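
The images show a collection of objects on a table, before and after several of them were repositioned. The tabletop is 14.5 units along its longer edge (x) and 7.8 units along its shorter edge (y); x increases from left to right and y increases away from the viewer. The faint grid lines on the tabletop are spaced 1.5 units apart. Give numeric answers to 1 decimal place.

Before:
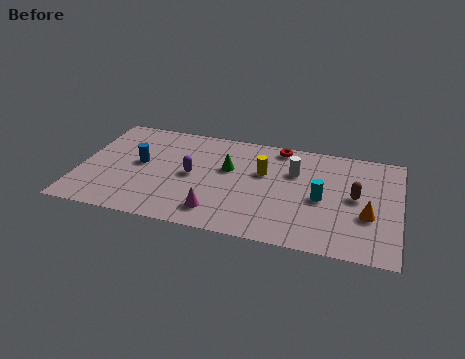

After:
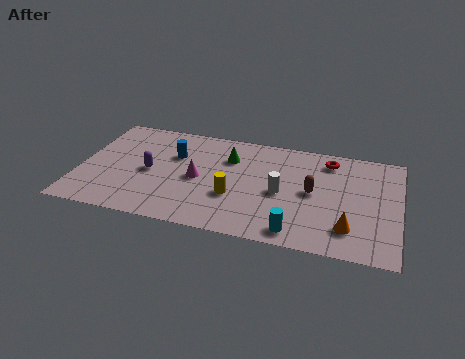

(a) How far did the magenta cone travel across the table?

2.4

The magenta cone moved from about (6.4, 1.5) to (5.4, 3.7), a distance of √(1.0² + 2.2²) ≈ 2.4.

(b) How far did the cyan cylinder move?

2.8

The cyan cylinder was near (11.0, 3.6) before and (10.0, 1.0) after, so it travelled √(1.0² + 2.6²) ≈ 2.8 units.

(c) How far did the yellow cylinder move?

2.4

The yellow cylinder moved from about (8.3, 4.9) to (7.1, 2.8), a distance of √(1.2² + 2.1²) ≈ 2.4.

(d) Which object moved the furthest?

the cyan cylinder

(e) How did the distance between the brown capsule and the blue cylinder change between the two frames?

-3.3

Before: roughly 9.8 units apart; after: 6.5. That's 3.3 units closer together.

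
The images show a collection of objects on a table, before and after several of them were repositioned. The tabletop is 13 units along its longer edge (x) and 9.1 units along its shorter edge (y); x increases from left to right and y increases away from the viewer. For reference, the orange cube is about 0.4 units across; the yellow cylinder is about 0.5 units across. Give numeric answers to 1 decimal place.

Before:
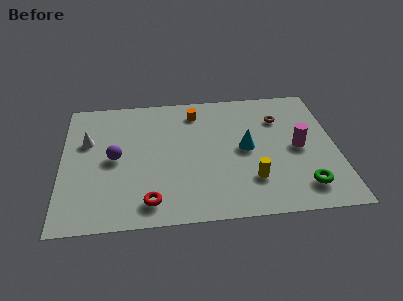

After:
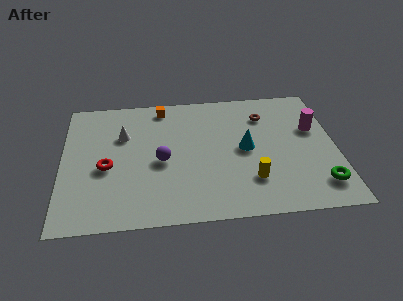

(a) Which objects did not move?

the yellow cylinder and the cyan cone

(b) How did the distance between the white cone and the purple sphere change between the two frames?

+0.9

The distance was about 1.8 in the first image and 2.7 in the second, so they moved 0.9 units further apart.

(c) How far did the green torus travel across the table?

0.8

The green torus moved from about (11.3, 1.7) to (12.1, 1.8), a distance of √(0.8² + 0.1²) ≈ 0.8.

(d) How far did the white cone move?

1.7

The white cone was near (1.2, 5.8) before and (2.9, 6.1) after, so it travelled √(1.7² + 0.3²) ≈ 1.7 units.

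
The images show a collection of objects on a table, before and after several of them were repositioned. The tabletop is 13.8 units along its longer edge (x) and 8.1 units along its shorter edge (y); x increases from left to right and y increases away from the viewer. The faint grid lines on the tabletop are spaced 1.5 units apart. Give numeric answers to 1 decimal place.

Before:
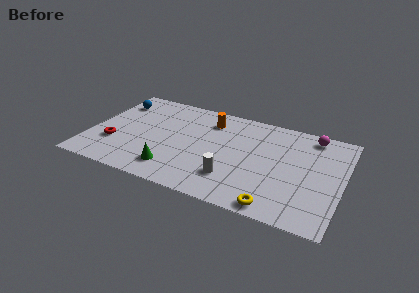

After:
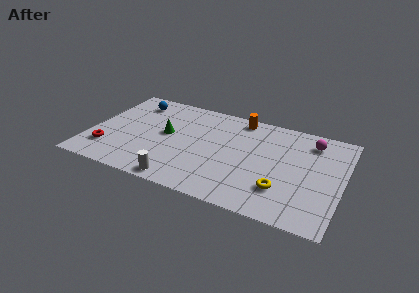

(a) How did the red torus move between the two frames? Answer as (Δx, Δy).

(-0.3, -0.6)

The red torus was at about (1.4, 2.6) and moved to about (1.1, 2.0).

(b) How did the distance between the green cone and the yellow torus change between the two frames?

+1.2

The distance was about 5.8 in the first image and 7.0 in the second, so they moved 1.2 units further apart.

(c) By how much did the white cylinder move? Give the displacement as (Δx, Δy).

(-2.7, -1.3)

The white cylinder was at about (8.0, 2.1) and moved to about (5.3, 0.8).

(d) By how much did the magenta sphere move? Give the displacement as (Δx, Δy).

(0.0, -0.5)

The magenta sphere was at about (11.9, 7.1) and moved to about (11.9, 6.6).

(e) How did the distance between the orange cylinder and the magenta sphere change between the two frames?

-1.6

Before: roughly 5.6 units apart; after: 4.0. That's 1.6 units closer together.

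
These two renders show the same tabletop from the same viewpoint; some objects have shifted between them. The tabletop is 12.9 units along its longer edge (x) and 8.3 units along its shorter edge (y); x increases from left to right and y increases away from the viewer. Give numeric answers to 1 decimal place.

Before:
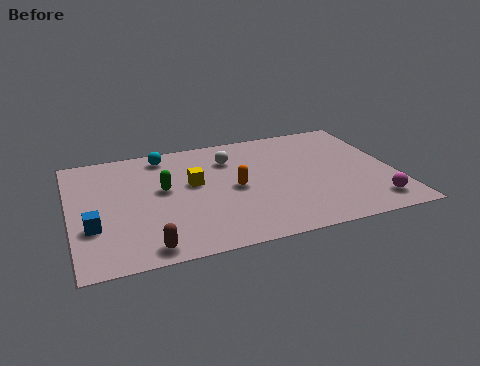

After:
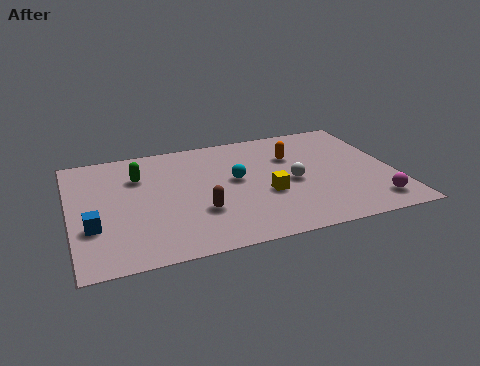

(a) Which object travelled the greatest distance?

the cyan sphere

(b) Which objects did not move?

the blue cube and the magenta sphere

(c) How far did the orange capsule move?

3.0

From (6.5, 4.0) to (9.0, 5.7), the orange capsule covered √(2.5² + 1.7²) ≈ 3.0 units.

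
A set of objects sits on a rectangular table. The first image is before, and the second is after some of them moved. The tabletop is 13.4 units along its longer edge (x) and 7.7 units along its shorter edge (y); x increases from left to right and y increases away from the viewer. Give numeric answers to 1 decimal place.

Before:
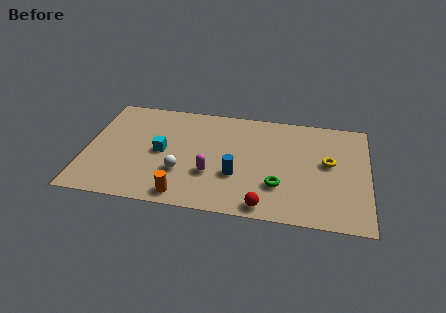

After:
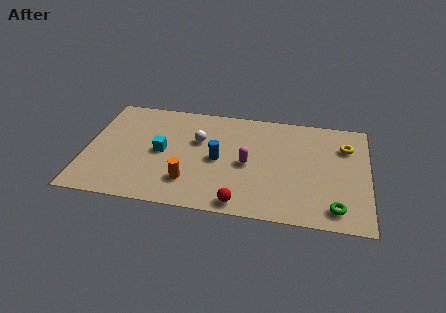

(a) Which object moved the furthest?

the green torus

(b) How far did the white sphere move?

2.5

From (4.6, 2.5) to (5.3, 4.9), the white sphere covered √(0.7² + 2.4²) ≈ 2.5 units.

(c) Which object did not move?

the cyan cube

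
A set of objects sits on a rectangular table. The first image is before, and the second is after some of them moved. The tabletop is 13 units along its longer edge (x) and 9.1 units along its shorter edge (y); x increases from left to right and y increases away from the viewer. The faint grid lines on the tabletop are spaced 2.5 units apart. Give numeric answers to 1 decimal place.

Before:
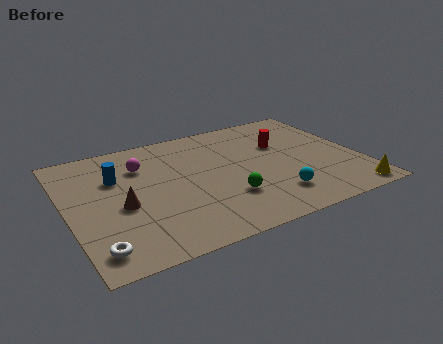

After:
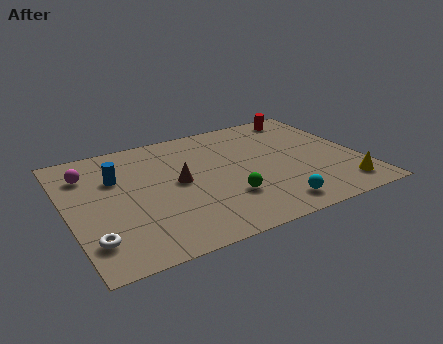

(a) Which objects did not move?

the green sphere and the blue cylinder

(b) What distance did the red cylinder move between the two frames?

2.5

From (9.8, 5.9) to (11.2, 8.0), the red cylinder covered √(1.4² + 2.1²) ≈ 2.5 units.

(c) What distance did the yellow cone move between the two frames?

0.7

The yellow cone moved from about (12.1, 0.9) to (11.8, 1.5), a distance of √(0.3² + 0.6²) ≈ 0.7.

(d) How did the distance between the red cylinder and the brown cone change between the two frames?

-0.7

Before: roughly 7.8 units apart; after: 7.1. That's 0.7 units closer together.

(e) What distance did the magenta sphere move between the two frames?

2.4

The magenta sphere was near (3.5, 6.6) before and (1.1, 6.9) after, so it travelled √(2.4² + 0.3²) ≈ 2.4 units.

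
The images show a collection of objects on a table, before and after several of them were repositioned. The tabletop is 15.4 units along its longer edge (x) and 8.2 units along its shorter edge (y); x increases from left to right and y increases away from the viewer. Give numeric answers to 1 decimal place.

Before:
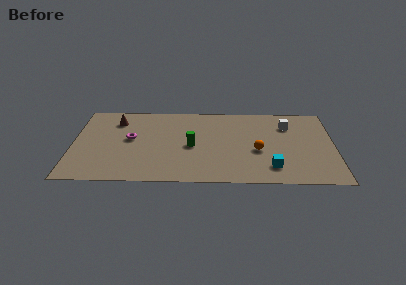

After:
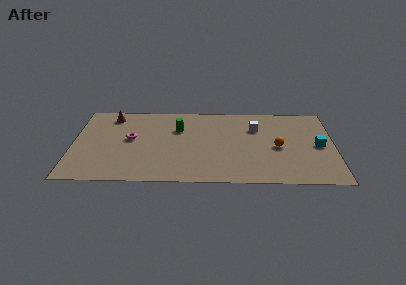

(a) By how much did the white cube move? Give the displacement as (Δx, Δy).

(-1.9, -0.3)

The white cube started near (12.7, 6.1) and ended near (10.8, 5.8).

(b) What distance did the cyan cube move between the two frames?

3.6

From (11.7, 1.7) to (14.5, 4.0), the cyan cube covered √(2.8² + 2.3²) ≈ 3.6 units.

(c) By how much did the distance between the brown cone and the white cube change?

-1.5

They were about 10.2 units apart before and 8.7 after — 1.5 units closer together.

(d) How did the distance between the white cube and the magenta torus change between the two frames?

-1.9

They were about 9.4 units apart before and 7.5 after — 1.9 units closer together.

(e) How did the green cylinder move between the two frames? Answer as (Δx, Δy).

(-0.8, 1.8)

From the two frames, the green cylinder sits at roughly (7.0, 3.8) before and (6.2, 5.6) after.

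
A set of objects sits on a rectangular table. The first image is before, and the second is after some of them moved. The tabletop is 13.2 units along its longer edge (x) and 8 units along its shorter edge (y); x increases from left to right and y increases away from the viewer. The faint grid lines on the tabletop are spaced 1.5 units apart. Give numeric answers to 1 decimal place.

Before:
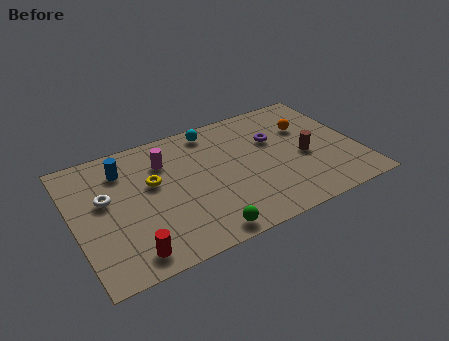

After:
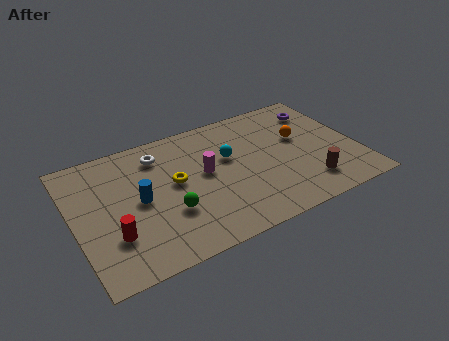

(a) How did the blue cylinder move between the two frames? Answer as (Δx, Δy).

(0.5, -2.2)

From the two frames, the blue cylinder sits at roughly (2.5, 6.2) before and (3.0, 4.0) after.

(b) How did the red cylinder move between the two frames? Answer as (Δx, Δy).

(-0.6, 1.3)

The red cylinder started near (2.2, 1.1) and ended near (1.6, 2.4).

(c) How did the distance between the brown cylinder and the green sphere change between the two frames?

+0.6

Before: roughly 5.9 units apart; after: 6.5. That's 0.6 units further apart.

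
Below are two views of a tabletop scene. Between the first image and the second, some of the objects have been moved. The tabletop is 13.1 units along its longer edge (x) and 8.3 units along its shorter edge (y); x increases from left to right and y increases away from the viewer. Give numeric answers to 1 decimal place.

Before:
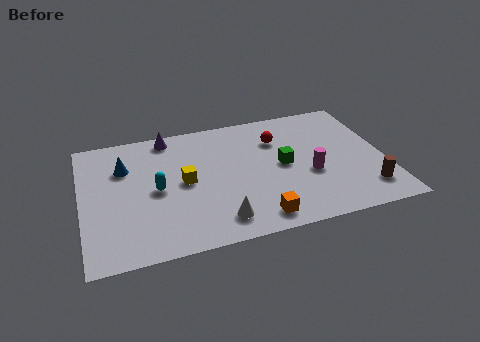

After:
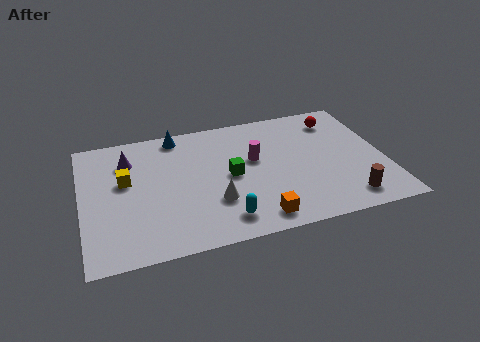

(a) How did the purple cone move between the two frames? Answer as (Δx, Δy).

(-1.8, -1.2)

From the two frames, the purple cone sits at roughly (3.9, 7.4) before and (2.1, 6.2) after.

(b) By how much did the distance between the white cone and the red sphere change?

+1.6

They were about 5.4 units apart before and 7.0 after — 1.6 units further apart.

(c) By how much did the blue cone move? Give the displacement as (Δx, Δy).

(2.4, 1.6)

The blue cone started near (1.9, 5.8) and ended near (4.3, 7.4).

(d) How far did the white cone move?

1.2

From (5.7, 1.4) to (5.6, 2.6), the white cone covered √(0.1² + 1.2²) ≈ 1.2 units.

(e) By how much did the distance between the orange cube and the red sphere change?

+1.8

The distance was about 5.1 in the first image and 6.9 in the second, so they moved 1.8 units further apart.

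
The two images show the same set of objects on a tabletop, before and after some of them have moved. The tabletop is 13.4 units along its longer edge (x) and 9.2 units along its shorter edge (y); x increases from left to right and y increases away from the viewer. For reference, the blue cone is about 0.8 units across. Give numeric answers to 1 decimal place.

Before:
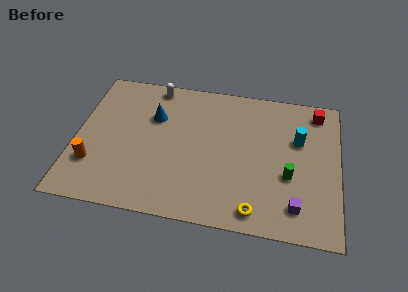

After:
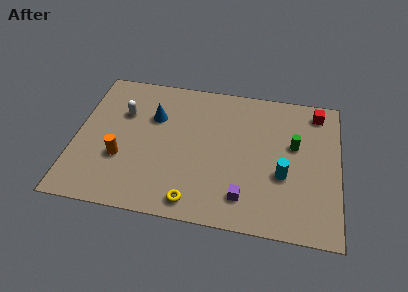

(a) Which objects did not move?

the red cube and the blue cone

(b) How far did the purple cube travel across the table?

2.6

The purple cube moved from about (11.3, 1.7) to (8.7, 1.8), a distance of √(2.6² + 0.1²) ≈ 2.6.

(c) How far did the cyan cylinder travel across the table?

2.5

The cyan cylinder was near (11.3, 5.9) before and (10.6, 3.5) after, so it travelled √(0.7² + 2.4²) ≈ 2.5 units.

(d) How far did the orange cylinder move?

1.5

From (1.0, 2.6) to (2.4, 3.2), the orange cylinder covered √(1.4² + 0.6²) ≈ 1.5 units.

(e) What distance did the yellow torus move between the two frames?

3.1

From (9.3, 1.1) to (6.2, 1.1), the yellow torus covered √(3.1² + 0.0²) ≈ 3.1 units.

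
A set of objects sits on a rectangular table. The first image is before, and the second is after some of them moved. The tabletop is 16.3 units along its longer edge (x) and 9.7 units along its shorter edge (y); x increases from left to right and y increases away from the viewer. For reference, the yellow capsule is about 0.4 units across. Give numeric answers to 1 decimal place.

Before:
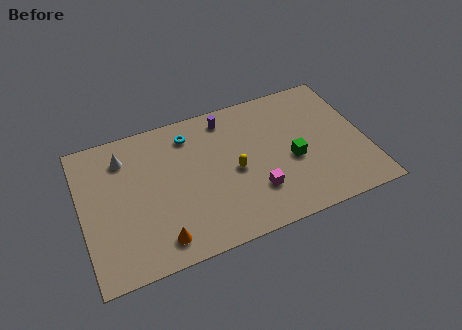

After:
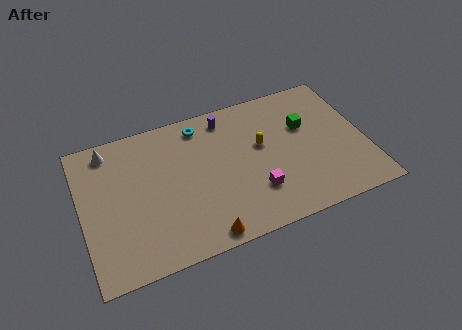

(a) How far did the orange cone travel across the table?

2.5

The orange cone was near (4.1, 1.5) before and (6.5, 0.9) after, so it travelled √(2.4² + 0.6²) ≈ 2.5 units.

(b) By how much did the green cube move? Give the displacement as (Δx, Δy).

(1.0, 2.1)

From the two frames, the green cube sits at roughly (12.0, 4.1) before and (13.0, 6.2) after.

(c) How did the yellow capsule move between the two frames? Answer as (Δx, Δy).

(1.7, 1.2)

From the two frames, the yellow capsule sits at roughly (8.7, 4.5) before and (10.4, 5.7) after.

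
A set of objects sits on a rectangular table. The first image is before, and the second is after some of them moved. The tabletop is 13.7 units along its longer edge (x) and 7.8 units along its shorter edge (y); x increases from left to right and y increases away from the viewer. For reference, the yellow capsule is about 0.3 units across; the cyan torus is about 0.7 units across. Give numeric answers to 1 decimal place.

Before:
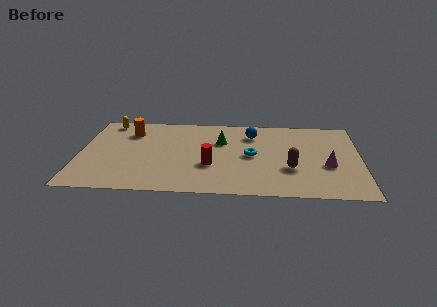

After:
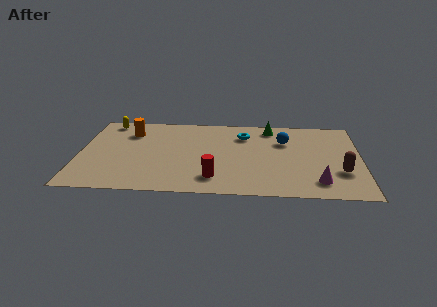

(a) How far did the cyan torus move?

2.0

From (8.4, 3.9) to (8.0, 5.9), the cyan torus covered √(0.4² + 2.0²) ≈ 2.0 units.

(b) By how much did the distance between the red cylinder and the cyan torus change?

+2.2

They were about 2.3 units apart before and 4.5 after — 2.2 units further apart.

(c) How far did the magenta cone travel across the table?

1.7

The magenta cone was near (12.1, 3.1) before and (11.6, 1.5) after, so it travelled √(0.5² + 1.6²) ≈ 1.7 units.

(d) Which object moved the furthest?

the green cone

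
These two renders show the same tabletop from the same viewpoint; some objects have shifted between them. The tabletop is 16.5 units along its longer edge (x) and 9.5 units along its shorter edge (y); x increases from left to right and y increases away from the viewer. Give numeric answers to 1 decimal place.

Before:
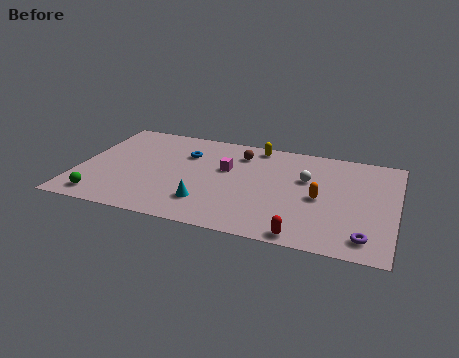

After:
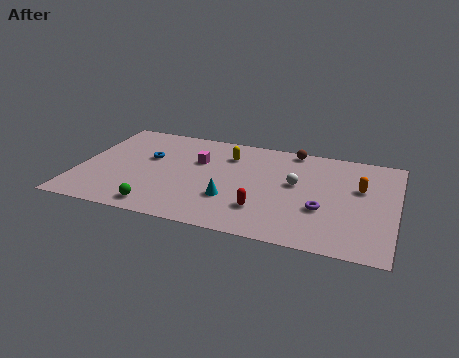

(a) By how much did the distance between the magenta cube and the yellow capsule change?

-1.2

Before: roughly 3.0 units apart; after: 1.8. That's 1.2 units closer together.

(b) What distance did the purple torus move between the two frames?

3.0

From (15.1, 1.5) to (12.8, 3.4), the purple torus covered √(2.3² + 1.9²) ≈ 3.0 units.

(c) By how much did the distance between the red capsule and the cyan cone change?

-3.5

The distance was about 5.3 in the first image and 1.8 in the second, so they moved 3.5 units closer together.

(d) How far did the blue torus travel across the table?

2.1

The blue torus moved from about (5.4, 6.7) to (3.5, 5.8), a distance of √(1.9² + 0.9²) ≈ 2.1.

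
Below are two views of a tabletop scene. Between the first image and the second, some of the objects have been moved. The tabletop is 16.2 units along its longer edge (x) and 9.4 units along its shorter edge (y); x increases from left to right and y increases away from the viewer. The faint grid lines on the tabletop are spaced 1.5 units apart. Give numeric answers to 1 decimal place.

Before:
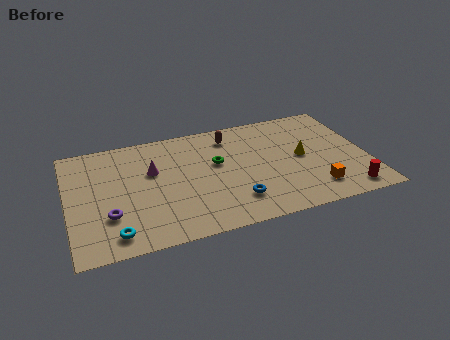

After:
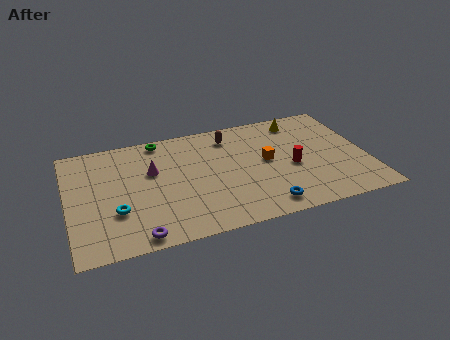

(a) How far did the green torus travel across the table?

4.1

From (8.1, 5.6) to (5.2, 8.5), the green torus covered √(2.9² + 2.9²) ≈ 4.1 units.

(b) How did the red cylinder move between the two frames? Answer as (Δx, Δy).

(-2.7, 2.9)

The red cylinder was at about (14.8, 1.2) and moved to about (12.1, 4.1).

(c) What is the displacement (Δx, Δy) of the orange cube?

(-2.3, 3.1)

The orange cube started near (13.1, 1.9) and ended near (10.8, 5.0).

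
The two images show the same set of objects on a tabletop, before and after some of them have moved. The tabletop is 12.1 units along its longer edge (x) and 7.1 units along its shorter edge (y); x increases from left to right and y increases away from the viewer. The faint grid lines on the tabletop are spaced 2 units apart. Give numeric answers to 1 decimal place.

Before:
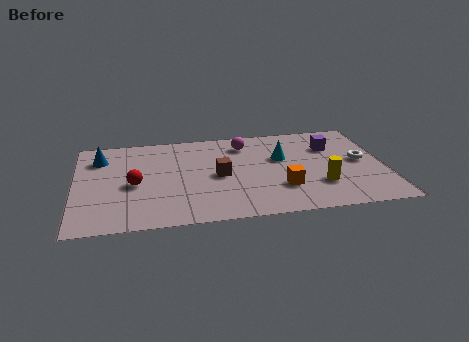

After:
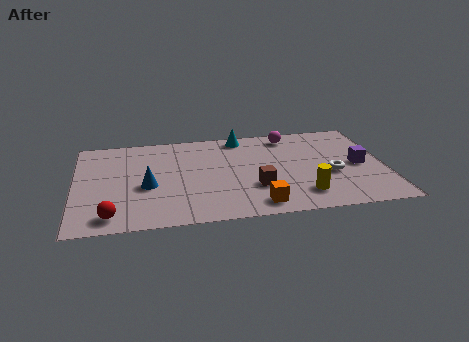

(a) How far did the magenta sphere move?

1.8

The magenta sphere was near (6.7, 5.7) before and (8.5, 6.1) after, so it travelled √(1.8² + 0.4²) ≈ 1.8 units.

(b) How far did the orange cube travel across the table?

1.5

From (8.0, 2.1) to (7.0, 1.0), the orange cube covered √(1.0² + 1.1²) ≈ 1.5 units.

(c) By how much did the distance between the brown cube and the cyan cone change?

+1.3

They were about 2.7 units apart before and 4.0 after — 1.3 units further apart.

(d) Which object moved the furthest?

the blue cone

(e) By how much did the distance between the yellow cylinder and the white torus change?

-0.5

Before: roughly 2.3 units apart; after: 1.8. That's 0.5 units closer together.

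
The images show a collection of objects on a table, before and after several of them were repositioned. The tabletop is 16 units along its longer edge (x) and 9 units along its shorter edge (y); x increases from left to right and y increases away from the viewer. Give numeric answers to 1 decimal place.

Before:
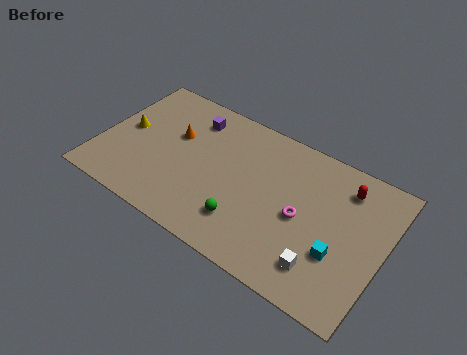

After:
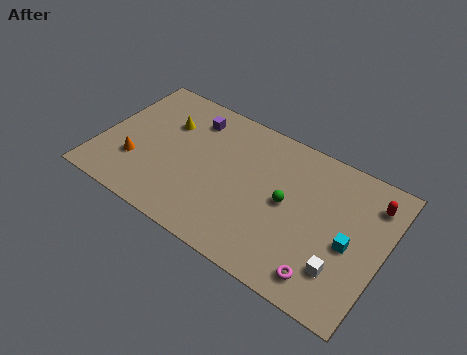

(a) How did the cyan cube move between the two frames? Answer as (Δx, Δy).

(0.5, 0.9)

The cyan cube started near (13.7, 3.1) and ended near (14.2, 4.0).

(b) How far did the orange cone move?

3.3

From (4.0, 5.6) to (2.2, 2.8), the orange cone covered √(1.8² + 2.8²) ≈ 3.3 units.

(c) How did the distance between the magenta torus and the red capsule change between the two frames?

+2.4

They were about 3.6 units apart before and 6.0 after — 2.4 units further apart.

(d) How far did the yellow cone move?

2.6

From (1.3, 4.7) to (3.4, 6.2), the yellow cone covered √(2.1² + 1.5²) ≈ 2.6 units.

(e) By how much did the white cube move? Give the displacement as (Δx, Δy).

(1.0, 0.4)

The white cube was at about (13.0, 1.9) and moved to about (14.0, 2.3).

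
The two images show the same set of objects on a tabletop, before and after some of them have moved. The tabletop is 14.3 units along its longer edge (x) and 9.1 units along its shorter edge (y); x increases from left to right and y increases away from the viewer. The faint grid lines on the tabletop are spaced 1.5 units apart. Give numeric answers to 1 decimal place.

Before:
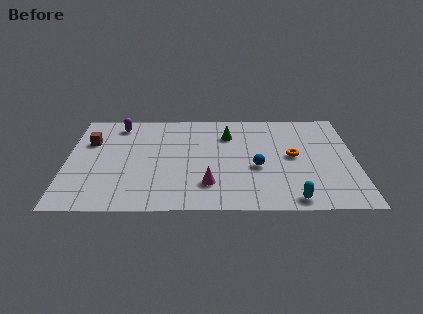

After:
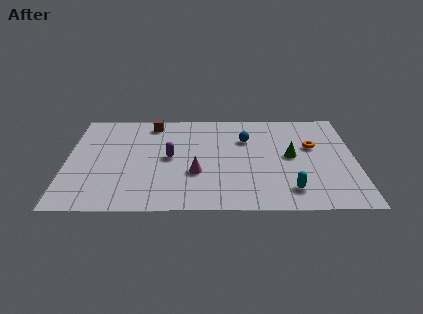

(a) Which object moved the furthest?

the purple capsule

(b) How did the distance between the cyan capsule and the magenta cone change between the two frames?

+0.5

The distance was about 4.3 in the first image and 4.8 in the second, so they moved 0.5 units further apart.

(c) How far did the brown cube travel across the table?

3.5

The brown cube moved from about (1.1, 6.1) to (4.2, 7.8), a distance of √(3.1² + 1.7²) ≈ 3.5.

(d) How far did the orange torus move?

1.3

The orange torus was near (11.2, 4.7) before and (12.2, 5.6) after, so it travelled √(1.0² + 0.9²) ≈ 1.3 units.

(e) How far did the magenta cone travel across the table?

1.2

From (7.0, 2.2) to (6.4, 3.2), the magenta cone covered √(0.6² + 1.0²) ≈ 1.2 units.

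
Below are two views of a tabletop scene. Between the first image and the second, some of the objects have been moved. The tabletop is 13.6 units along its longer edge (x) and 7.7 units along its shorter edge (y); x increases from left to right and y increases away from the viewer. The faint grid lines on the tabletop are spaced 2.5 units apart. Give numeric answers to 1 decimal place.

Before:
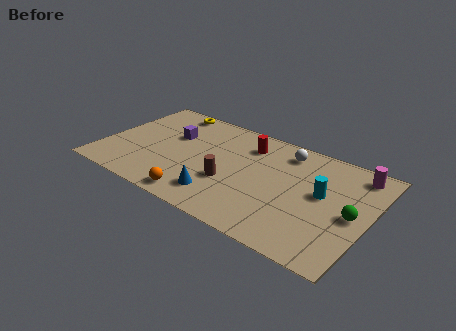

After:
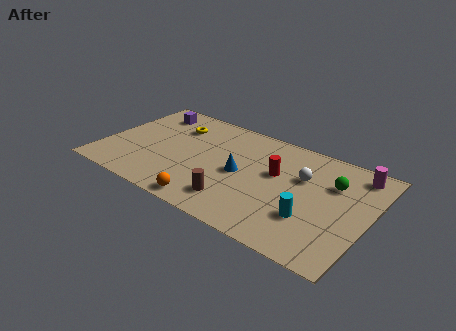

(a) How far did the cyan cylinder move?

1.9

The cyan cylinder was near (11.2, 4.3) before and (10.9, 2.4) after, so it travelled √(0.3² + 1.9²) ≈ 1.9 units.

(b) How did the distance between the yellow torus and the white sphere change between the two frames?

+0.5

The distance was about 6.3 in the first image and 6.8 in the second, so they moved 0.5 units further apart.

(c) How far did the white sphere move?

1.8

The white sphere moved from about (9.0, 6.4) to (10.1, 5.0), a distance of √(1.1² + 1.4²) ≈ 1.8.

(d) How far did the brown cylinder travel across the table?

1.3

The brown cylinder moved from about (6.7, 2.8) to (7.2, 1.6), a distance of √(0.5² + 1.2²) ≈ 1.3.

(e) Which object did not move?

the magenta cylinder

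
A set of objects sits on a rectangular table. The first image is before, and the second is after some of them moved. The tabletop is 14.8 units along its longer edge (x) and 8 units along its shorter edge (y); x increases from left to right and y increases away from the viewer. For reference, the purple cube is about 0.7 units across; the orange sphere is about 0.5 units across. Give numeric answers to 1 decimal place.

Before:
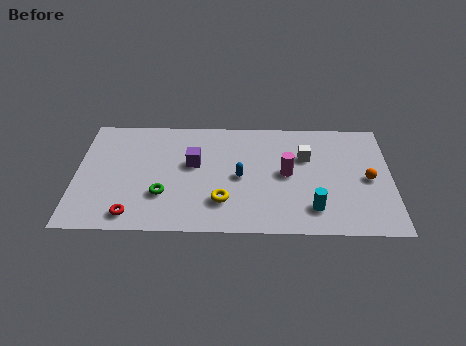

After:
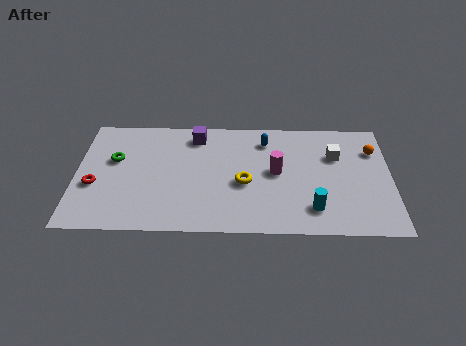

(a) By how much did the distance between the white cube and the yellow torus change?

-0.3

The distance was about 5.0 in the first image and 4.7 in the second, so they moved 0.3 units closer together.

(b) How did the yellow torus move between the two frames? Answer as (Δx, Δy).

(1.0, 1.3)

The yellow torus was at about (6.9, 2.1) and moved to about (7.9, 3.4).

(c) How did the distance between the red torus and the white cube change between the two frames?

+2.4

They were about 9.1 units apart before and 11.5 after — 2.4 units further apart.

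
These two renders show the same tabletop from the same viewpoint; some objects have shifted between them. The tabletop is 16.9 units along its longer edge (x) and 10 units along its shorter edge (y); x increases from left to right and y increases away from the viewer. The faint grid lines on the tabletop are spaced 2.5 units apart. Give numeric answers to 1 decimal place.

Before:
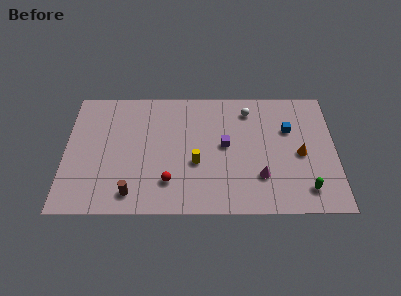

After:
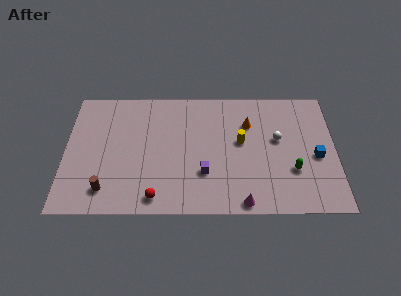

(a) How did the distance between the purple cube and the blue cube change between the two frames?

+2.9

They were about 4.2 units apart before and 7.1 after — 2.9 units further apart.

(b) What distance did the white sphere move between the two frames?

3.0

From (11.5, 8.2) to (13.3, 5.8), the white sphere covered √(1.8² + 2.4²) ≈ 3.0 units.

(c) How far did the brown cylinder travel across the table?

1.6

The brown cylinder was near (4.2, 1.5) before and (2.6, 1.8) after, so it travelled √(1.6² + 0.3²) ≈ 1.6 units.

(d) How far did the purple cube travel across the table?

2.6

The purple cube was near (10.0, 5.3) before and (8.7, 3.1) after, so it travelled √(1.3² + 2.2²) ≈ 2.6 units.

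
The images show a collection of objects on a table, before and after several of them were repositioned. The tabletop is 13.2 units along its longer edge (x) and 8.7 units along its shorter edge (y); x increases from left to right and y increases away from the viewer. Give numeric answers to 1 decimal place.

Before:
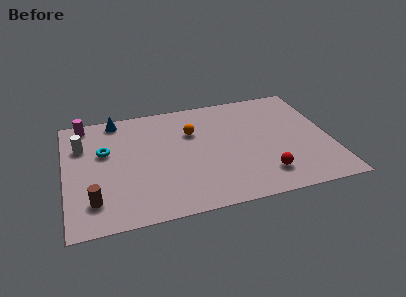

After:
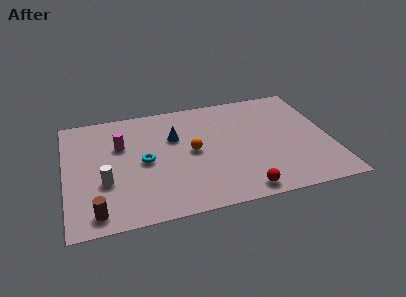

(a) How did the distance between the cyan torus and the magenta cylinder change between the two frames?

-0.7

Before: roughly 2.6 units apart; after: 1.9. That's 0.7 units closer together.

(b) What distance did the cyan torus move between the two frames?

2.2

The cyan torus was near (2.0, 5.4) before and (3.9, 4.2) after, so it travelled √(1.9² + 1.2²) ≈ 2.2 units.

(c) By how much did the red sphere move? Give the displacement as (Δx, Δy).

(-1.2, -0.9)

From the two frames, the red sphere sits at roughly (9.7, 1.8) before and (8.5, 0.9) after.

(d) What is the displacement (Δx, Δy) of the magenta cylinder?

(1.7, -2.1)

The magenta cylinder was at about (1.1, 7.8) and moved to about (2.8, 5.7).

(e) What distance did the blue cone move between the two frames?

3.5

From (2.7, 7.8) to (5.5, 5.7), the blue cone covered √(2.8² + 2.1²) ≈ 3.5 units.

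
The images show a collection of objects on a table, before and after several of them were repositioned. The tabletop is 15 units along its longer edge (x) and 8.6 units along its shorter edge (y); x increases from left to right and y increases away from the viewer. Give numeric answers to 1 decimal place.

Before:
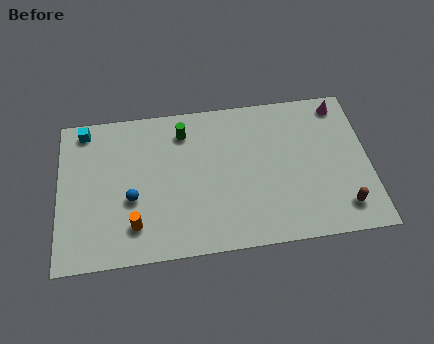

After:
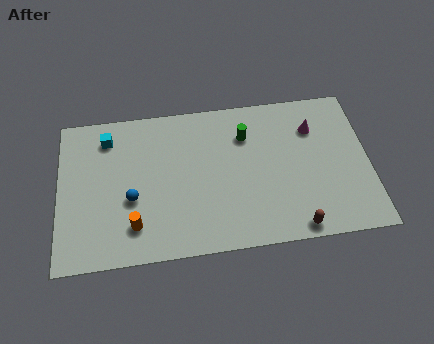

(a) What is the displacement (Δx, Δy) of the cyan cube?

(1.1, -0.6)

The cyan cube started near (1.3, 7.6) and ended near (2.4, 7.0).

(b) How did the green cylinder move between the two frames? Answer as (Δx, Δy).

(3.0, -0.6)

The green cylinder started near (6.1, 6.9) and ended near (9.1, 6.3).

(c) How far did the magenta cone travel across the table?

1.8

The magenta cone moved from about (13.8, 7.5) to (12.4, 6.3), a distance of √(1.4² + 1.2²) ≈ 1.8.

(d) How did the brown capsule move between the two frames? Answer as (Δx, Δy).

(-2.3, -0.8)

From the two frames, the brown capsule sits at roughly (13.6, 1.6) before and (11.3, 0.8) after.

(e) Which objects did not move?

the blue sphere and the orange cylinder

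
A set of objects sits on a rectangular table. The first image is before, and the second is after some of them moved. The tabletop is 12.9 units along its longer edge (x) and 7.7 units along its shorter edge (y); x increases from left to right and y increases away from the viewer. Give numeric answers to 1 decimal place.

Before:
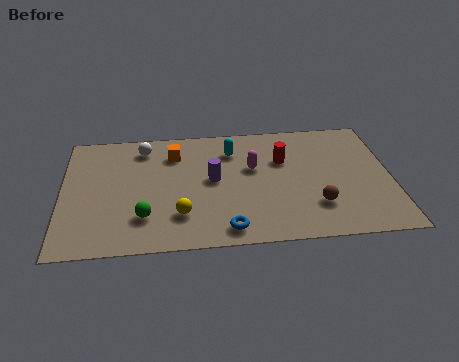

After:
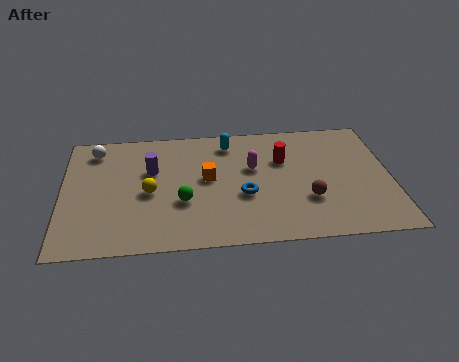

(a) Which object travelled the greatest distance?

the purple cylinder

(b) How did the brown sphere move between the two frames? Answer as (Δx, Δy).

(-0.3, 0.4)

The brown sphere was at about (9.9, 2.1) and moved to about (9.6, 2.5).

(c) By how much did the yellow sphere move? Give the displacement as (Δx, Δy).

(-1.2, 1.5)

From the two frames, the yellow sphere sits at roughly (4.6, 2.0) before and (3.4, 3.5) after.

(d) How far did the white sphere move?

1.9

The white sphere moved from about (3.2, 6.4) to (1.3, 6.4), a distance of √(1.9² + 0.0²) ≈ 1.9.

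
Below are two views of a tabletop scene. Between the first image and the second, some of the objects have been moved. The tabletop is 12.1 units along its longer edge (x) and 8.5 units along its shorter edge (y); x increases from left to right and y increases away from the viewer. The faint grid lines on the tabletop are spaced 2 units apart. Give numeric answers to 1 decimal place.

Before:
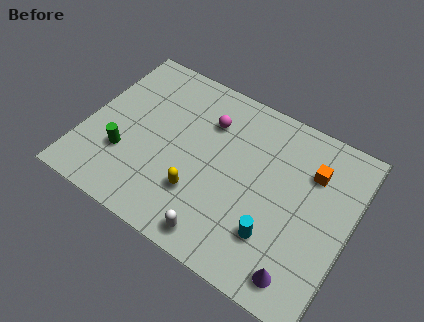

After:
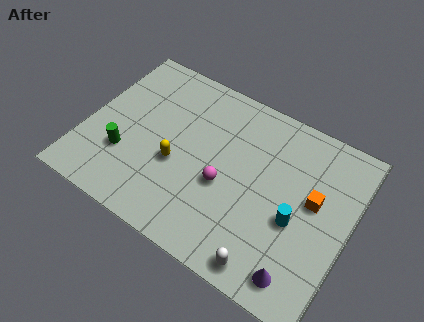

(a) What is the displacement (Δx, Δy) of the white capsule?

(2.3, -0.1)

The white capsule was at about (6.7, 1.0) and moved to about (9.0, 0.9).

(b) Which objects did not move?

the green cylinder and the purple cone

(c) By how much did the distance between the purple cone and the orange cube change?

-1.3

The distance was about 4.9 in the first image and 3.6 in the second, so they moved 1.3 units closer together.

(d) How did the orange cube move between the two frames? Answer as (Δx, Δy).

(0.3, -1.3)

The orange cube started near (10.1, 6.1) and ended near (10.4, 4.8).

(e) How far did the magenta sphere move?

3.0

From (5.3, 6.2) to (6.5, 3.5), the magenta sphere covered √(1.2² + 2.7²) ≈ 3.0 units.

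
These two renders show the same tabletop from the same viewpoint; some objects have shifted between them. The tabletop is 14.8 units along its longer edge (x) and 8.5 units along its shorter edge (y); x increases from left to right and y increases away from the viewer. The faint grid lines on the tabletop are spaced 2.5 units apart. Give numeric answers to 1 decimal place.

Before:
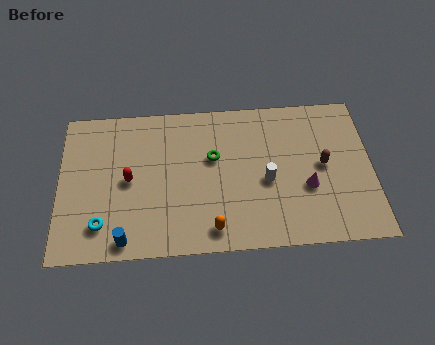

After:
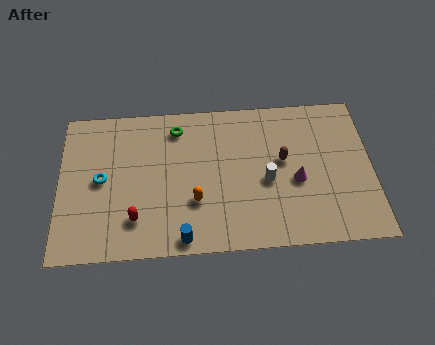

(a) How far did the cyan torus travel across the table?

2.5

The cyan torus moved from about (2.0, 1.8) to (2.0, 4.3), a distance of √(0.0² + 2.5²) ≈ 2.5.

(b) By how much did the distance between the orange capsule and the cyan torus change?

-0.6

Before: roughly 5.2 units apart; after: 4.6. That's 0.6 units closer together.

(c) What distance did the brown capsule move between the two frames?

1.9

The brown capsule moved from about (12.5, 4.4) to (10.6, 4.8), a distance of √(1.9² + 0.4²) ≈ 1.9.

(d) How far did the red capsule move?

2.2

From (3.3, 4.2) to (3.6, 2.0), the red capsule covered √(0.3² + 2.2²) ≈ 2.2 units.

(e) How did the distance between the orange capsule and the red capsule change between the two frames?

-2.0

Before: roughly 4.9 units apart; after: 2.9. That's 2.0 units closer together.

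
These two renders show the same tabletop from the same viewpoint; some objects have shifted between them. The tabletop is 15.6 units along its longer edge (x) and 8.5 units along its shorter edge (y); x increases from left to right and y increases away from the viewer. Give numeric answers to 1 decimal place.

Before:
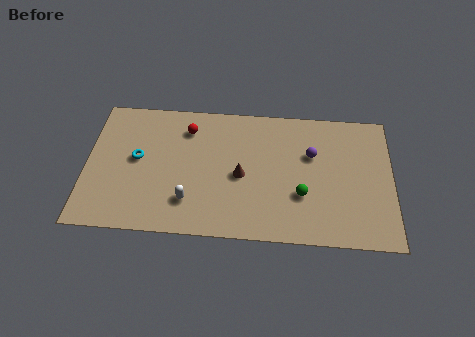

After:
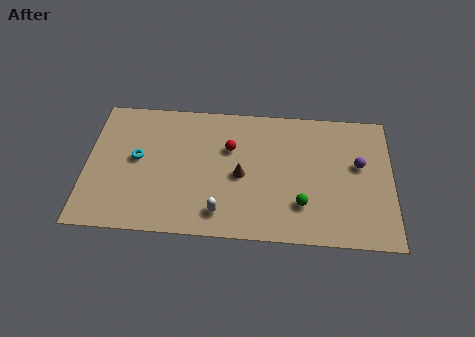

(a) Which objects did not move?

the brown cone and the cyan torus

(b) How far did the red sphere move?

2.5

From (5.1, 6.7) to (7.3, 5.6), the red sphere covered √(2.2² + 1.1²) ≈ 2.5 units.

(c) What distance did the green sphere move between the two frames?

0.6

The green sphere moved from about (11.0, 2.9) to (11.0, 2.3), a distance of √(0.0² + 0.6²) ≈ 0.6.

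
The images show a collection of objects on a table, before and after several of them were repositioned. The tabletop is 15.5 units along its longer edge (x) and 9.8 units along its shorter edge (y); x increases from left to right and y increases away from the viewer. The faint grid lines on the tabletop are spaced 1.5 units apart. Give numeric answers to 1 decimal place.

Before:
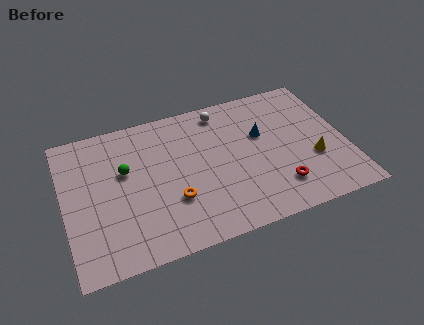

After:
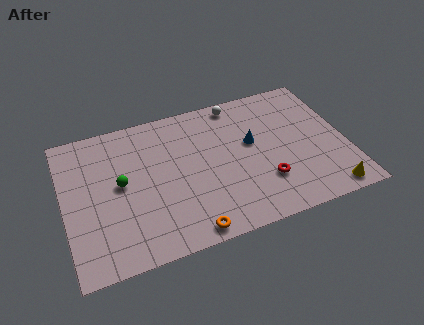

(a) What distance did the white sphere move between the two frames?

0.9

The white sphere moved from about (9.0, 8.5) to (9.9, 8.8), a distance of √(0.9² + 0.3²) ≈ 0.9.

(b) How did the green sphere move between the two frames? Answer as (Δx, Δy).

(-0.3, -0.8)

From the two frames, the green sphere sits at roughly (3.4, 6.0) before and (3.1, 5.2) after.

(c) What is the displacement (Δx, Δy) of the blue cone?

(-0.6, -0.4)

The blue cone started near (11.0, 6.1) and ended near (10.4, 5.7).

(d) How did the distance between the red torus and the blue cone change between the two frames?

-1.0

Before: roughly 3.9 units apart; after: 2.9. That's 1.0 units closer together.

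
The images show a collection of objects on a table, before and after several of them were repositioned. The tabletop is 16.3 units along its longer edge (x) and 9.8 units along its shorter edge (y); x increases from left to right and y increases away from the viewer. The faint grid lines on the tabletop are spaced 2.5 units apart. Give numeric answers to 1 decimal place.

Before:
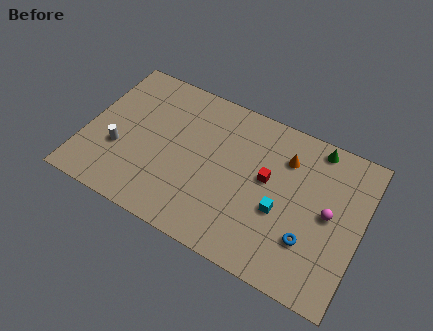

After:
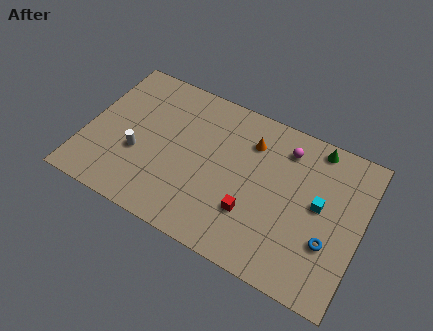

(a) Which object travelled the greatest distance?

the magenta sphere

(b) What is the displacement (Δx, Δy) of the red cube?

(-0.6, -2.5)

From the two frames, the red cube sits at roughly (10.7, 5.5) before and (10.1, 3.0) after.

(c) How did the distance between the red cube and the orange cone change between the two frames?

+2.4

Before: roughly 2.0 units apart; after: 4.4. That's 2.4 units further apart.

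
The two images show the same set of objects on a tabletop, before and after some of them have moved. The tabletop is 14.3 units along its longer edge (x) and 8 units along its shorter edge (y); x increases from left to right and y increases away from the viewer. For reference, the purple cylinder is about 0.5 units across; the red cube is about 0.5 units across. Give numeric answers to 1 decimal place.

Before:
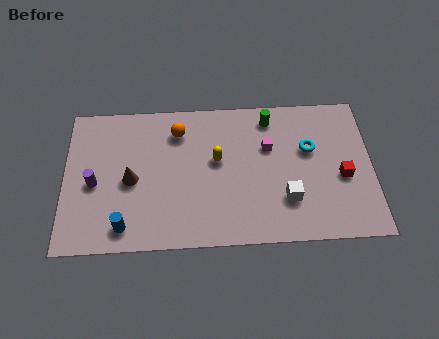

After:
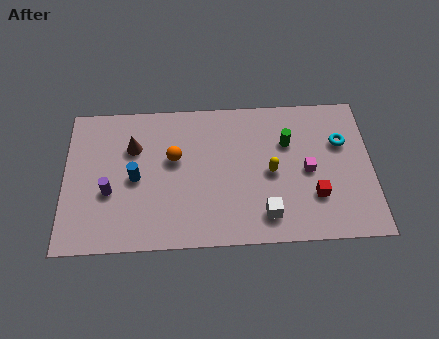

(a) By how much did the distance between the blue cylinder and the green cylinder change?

-1.5

Before: roughly 8.8 units apart; after: 7.3. That's 1.5 units closer together.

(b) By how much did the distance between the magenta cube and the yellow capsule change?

-0.8

The distance was about 2.5 in the first image and 1.7 in the second, so they moved 0.8 units closer together.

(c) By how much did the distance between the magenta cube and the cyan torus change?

+0.3

Before: roughly 1.9 units apart; after: 2.2. That's 0.3 units further apart.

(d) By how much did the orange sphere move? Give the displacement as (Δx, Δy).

(-0.2, -1.5)

The orange sphere started near (5.3, 6.3) and ended near (5.1, 4.8).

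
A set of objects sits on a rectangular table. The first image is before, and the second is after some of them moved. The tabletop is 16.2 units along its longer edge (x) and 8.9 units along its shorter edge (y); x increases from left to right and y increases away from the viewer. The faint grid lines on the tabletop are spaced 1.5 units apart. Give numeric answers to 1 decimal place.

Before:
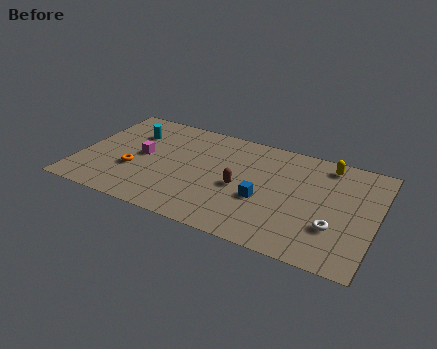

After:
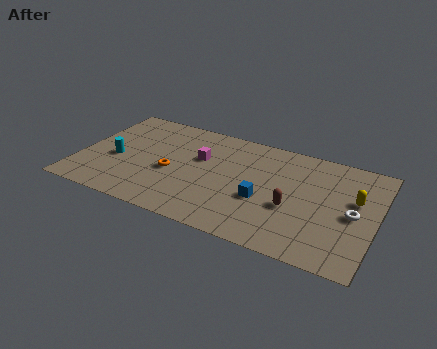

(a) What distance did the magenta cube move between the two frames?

3.3

From (3.4, 4.6) to (6.5, 5.6), the magenta cube covered √(3.1² + 1.0²) ≈ 3.3 units.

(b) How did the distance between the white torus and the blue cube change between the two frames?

+0.9

Before: roughly 4.0 units apart; after: 4.9. That's 0.9 units further apart.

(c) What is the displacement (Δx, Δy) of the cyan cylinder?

(-0.6, -2.6)

From the two frames, the cyan cylinder sits at roughly (2.6, 6.4) before and (2.0, 3.8) after.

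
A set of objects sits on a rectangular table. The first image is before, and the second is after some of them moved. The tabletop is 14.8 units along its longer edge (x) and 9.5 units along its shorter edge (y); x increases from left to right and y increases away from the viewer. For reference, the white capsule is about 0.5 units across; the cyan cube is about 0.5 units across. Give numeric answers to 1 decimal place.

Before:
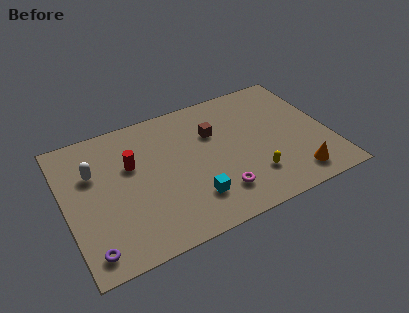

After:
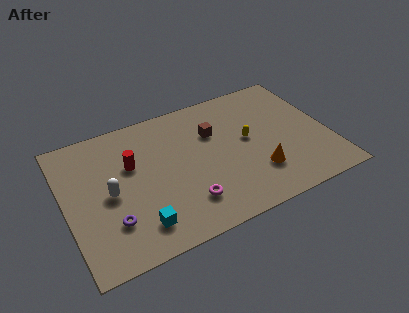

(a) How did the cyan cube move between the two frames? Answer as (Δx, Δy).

(-3.1, -0.5)

The cyan cube was at about (6.8, 2.3) and moved to about (3.7, 1.8).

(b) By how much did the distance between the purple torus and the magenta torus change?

-3.1

Before: roughly 7.2 units apart; after: 4.1. That's 3.1 units closer together.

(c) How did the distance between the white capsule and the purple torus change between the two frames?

-3.1

The distance was about 5.0 in the first image and 1.9 in the second, so they moved 3.1 units closer together.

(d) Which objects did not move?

the brown cube and the red cylinder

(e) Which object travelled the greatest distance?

the cyan cube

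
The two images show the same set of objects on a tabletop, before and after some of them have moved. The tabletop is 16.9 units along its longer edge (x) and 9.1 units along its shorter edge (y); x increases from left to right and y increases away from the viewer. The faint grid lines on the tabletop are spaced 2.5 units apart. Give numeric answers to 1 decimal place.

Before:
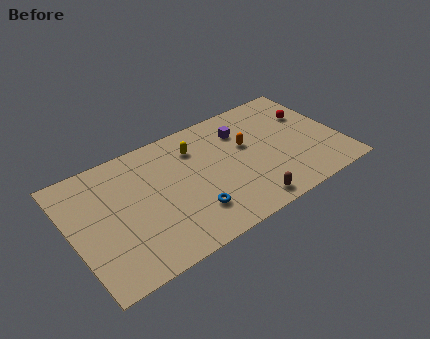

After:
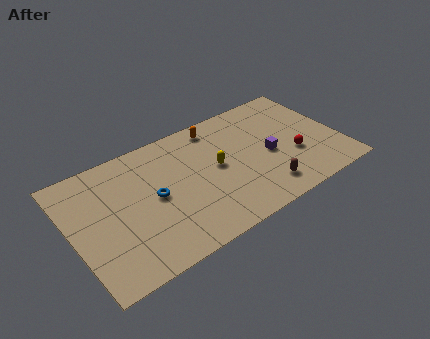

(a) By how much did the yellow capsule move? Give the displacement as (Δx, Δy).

(1.0, -2.1)

From the two frames, the yellow capsule sits at roughly (8.1, 6.9) before and (9.1, 4.8) after.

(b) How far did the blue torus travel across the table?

3.0

The blue torus was near (7.1, 2.3) before and (5.1, 4.6) after, so it travelled √(2.0² + 2.3²) ≈ 3.0 units.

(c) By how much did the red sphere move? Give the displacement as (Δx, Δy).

(-1.5, -2.8)

From the two frames, the red sphere sits at roughly (15.4, 6.1) before and (13.9, 3.3) after.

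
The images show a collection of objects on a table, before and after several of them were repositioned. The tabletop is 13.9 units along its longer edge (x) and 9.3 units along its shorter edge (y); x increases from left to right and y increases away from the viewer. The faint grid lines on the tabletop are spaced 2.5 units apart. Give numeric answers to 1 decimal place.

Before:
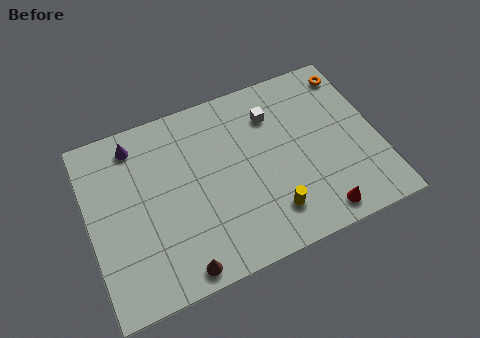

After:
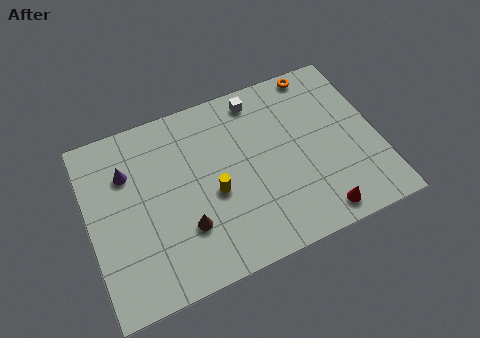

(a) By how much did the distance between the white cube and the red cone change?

+1.2

They were about 6.1 units apart before and 7.3 after — 1.2 units further apart.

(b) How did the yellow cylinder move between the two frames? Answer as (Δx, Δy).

(-2.5, 2.0)

The yellow cylinder started near (8.4, 2.0) and ended near (5.9, 4.0).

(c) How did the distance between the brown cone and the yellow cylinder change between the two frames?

-2.7

They were about 4.6 units apart before and 1.9 after — 2.7 units closer together.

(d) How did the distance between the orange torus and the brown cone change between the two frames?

-2.5

Before: roughly 11.6 units apart; after: 9.1. That's 2.5 units closer together.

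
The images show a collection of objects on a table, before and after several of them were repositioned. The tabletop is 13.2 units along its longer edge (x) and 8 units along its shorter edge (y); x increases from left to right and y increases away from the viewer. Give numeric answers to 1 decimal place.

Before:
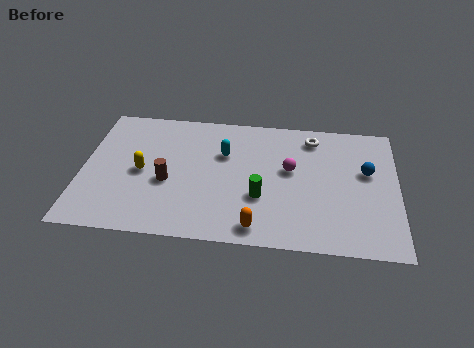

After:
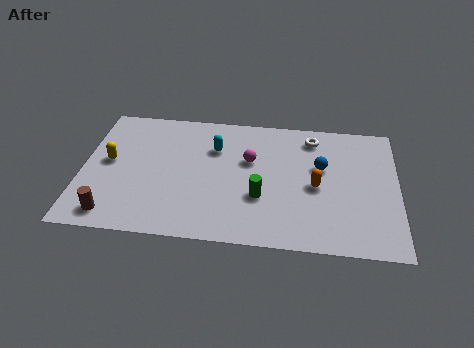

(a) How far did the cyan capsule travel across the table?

0.5

From (5.9, 5.3) to (5.5, 5.6), the cyan capsule covered √(0.4² + 0.3²) ≈ 0.5 units.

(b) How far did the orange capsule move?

3.6

The orange capsule was near (7.4, 1.0) before and (9.8, 3.7) after, so it travelled √(2.4² + 2.7²) ≈ 3.6 units.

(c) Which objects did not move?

the green cylinder and the white torus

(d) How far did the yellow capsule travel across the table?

1.5

The yellow capsule moved from about (2.5, 3.8) to (1.1, 4.3), a distance of √(1.4² + 0.5²) ≈ 1.5.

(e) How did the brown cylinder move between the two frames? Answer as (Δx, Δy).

(-2.2, -2.2)

The brown cylinder started near (3.6, 3.3) and ended near (1.4, 1.1).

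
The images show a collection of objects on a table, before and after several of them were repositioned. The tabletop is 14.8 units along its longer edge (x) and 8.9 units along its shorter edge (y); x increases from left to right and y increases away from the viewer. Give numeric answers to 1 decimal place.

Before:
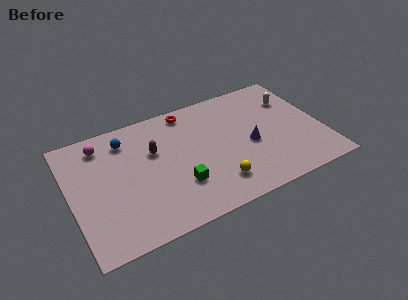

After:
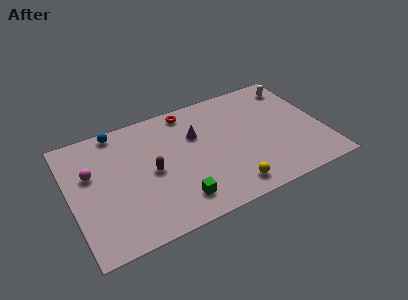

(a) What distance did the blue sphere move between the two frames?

1.0

The blue sphere was near (3.5, 7.2) before and (3.1, 8.1) after, so it travelled √(0.4² + 0.9²) ≈ 1.0 units.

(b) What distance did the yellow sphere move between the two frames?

0.9

The yellow sphere was near (8.2, 1.9) before and (8.9, 1.3) after, so it travelled √(0.7² + 0.6²) ≈ 0.9 units.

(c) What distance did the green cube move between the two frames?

1.0

From (6.1, 2.7) to (5.9, 1.7), the green cube covered √(0.2² + 1.0²) ≈ 1.0 units.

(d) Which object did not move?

the red torus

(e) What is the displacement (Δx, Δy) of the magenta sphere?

(-0.8, -1.8)

The magenta sphere started near (2.1, 7.4) and ended near (1.3, 5.6).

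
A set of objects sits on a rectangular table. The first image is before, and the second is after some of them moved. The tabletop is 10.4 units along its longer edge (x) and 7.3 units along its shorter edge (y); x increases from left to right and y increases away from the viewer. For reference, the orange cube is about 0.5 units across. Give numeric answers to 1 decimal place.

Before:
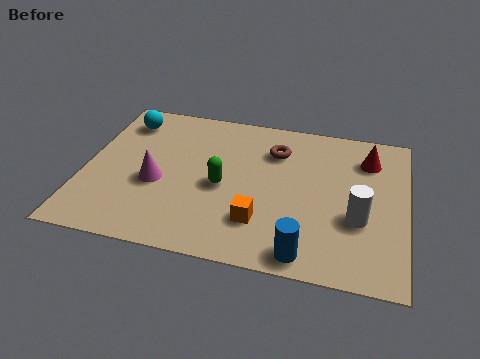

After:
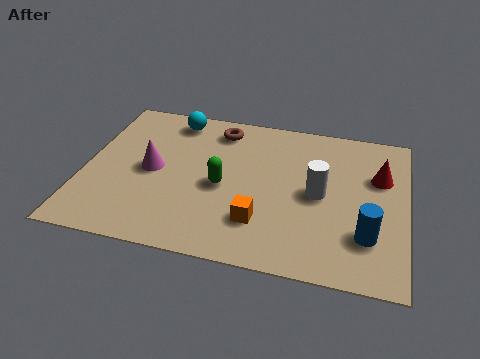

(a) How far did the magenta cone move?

0.6

The magenta cone was near (2.4, 3.0) before and (2.2, 3.6) after, so it travelled √(0.2² + 0.6²) ≈ 0.6 units.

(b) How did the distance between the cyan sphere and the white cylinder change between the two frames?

-2.8

Before: roughly 8.4 units apart; after: 5.6. That's 2.8 units closer together.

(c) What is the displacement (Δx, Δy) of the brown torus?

(-1.9, 0.7)

The brown torus started near (6.1, 5.4) and ended near (4.2, 6.1).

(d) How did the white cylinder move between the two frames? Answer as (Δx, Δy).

(-1.3, 0.9)

From the two frames, the white cylinder sits at roughly (8.9, 2.7) before and (7.6, 3.6) after.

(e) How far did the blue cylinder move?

2.2

The blue cylinder moved from about (7.3, 0.8) to (9.2, 2.0), a distance of √(1.9² + 1.2²) ≈ 2.2.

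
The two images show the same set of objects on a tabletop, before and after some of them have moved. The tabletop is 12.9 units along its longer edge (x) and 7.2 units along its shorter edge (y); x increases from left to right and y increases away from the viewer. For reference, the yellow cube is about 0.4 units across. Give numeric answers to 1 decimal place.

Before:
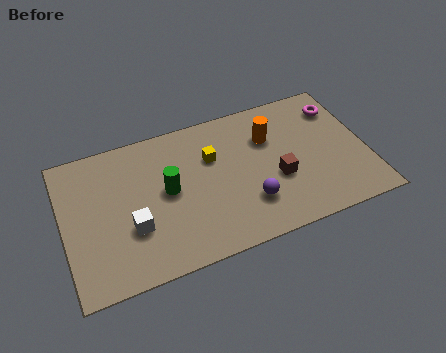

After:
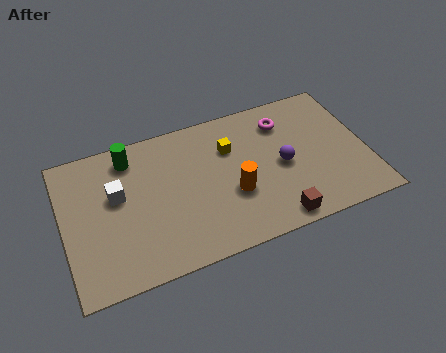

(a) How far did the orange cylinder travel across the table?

2.9

The orange cylinder moved from about (8.9, 5.0) to (7.1, 2.7), a distance of √(1.8² + 2.3²) ≈ 2.9.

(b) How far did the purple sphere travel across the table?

2.1

From (7.7, 2.0) to (9.3, 3.4), the purple sphere covered √(1.6² + 1.4²) ≈ 2.1 units.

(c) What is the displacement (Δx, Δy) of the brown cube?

(-0.3, -2.0)

The brown cube started near (9.0, 2.8) and ended near (8.7, 0.8).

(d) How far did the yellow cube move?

0.8

From (6.4, 4.8) to (7.2, 5.0), the yellow cube covered √(0.8² + 0.2²) ≈ 0.8 units.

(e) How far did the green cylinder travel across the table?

2.6

The green cylinder moved from about (4.4, 3.8) to (3.0, 6.0), a distance of √(1.4² + 2.2²) ≈ 2.6.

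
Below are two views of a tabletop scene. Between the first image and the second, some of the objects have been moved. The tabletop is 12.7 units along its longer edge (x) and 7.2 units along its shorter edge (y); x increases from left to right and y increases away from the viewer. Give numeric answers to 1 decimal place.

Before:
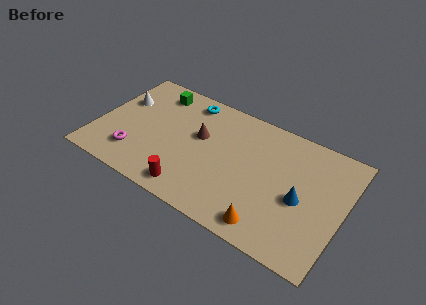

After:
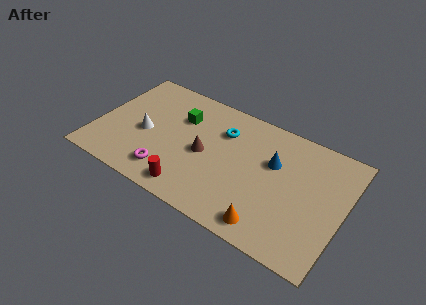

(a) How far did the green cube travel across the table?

1.8

The green cube moved from about (2.6, 6.0) to (4.1, 5.0), a distance of √(1.5² + 1.0²) ≈ 1.8.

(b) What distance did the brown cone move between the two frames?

1.0

The brown cone moved from about (5.2, 4.3) to (5.6, 3.4), a distance of √(0.4² + 0.9²) ≈ 1.0.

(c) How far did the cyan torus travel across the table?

2.2

From (4.3, 6.2) to (6.3, 5.2), the cyan torus covered √(2.0² + 1.0²) ≈ 2.2 units.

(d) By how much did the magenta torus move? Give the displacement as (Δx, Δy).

(1.8, -0.3)

From the two frames, the magenta torus sits at roughly (2.2, 1.7) before and (4.0, 1.4) after.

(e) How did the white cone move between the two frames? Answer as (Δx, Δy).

(1.5, -1.5)

From the two frames, the white cone sits at roughly (1.0, 4.7) before and (2.5, 3.2) after.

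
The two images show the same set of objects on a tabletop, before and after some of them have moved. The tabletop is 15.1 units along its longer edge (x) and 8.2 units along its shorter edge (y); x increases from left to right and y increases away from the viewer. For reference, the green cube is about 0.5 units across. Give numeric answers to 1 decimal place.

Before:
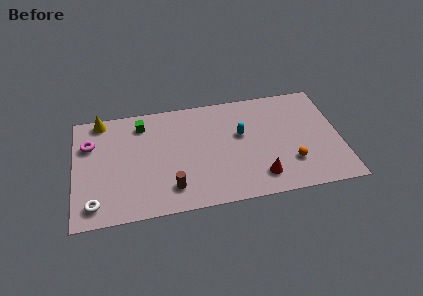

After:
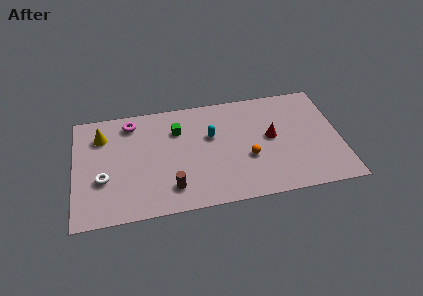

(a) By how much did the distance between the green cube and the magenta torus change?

-0.4

The distance was about 3.2 in the first image and 2.8 in the second, so they moved 0.4 units closer together.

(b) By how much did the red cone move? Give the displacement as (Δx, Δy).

(0.8, 2.8)

The red cone was at about (10.4, 1.6) and moved to about (11.2, 4.4).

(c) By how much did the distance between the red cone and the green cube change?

-2.8

Before: roughly 8.3 units apart; after: 5.5. That's 2.8 units closer together.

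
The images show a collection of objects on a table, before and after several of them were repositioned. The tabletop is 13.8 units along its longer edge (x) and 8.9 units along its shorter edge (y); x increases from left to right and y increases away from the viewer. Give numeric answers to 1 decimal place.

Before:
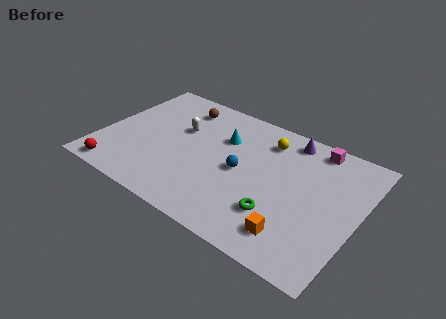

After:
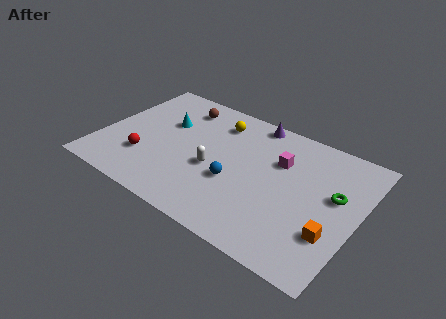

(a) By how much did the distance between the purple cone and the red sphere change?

-3.3

They were about 10.7 units apart before and 7.4 after — 3.3 units closer together.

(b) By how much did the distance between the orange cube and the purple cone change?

+1.2

Before: roughly 6.2 units apart; after: 7.4. That's 1.2 units further apart.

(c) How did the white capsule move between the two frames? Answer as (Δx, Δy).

(2.2, -1.9)

The white capsule was at about (4.0, 5.6) and moved to about (6.2, 3.7).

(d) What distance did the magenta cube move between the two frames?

2.5

The magenta cube was near (11.0, 7.9) before and (9.4, 6.0) after, so it travelled √(1.6² + 1.9²) ≈ 2.5 units.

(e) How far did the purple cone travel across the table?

2.0

The purple cone was near (9.6, 7.8) before and (7.6, 8.1) after, so it travelled √(2.0² + 0.3²) ≈ 2.0 units.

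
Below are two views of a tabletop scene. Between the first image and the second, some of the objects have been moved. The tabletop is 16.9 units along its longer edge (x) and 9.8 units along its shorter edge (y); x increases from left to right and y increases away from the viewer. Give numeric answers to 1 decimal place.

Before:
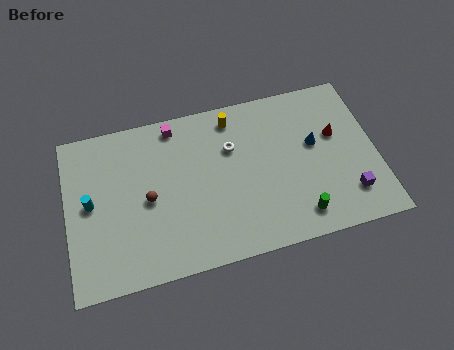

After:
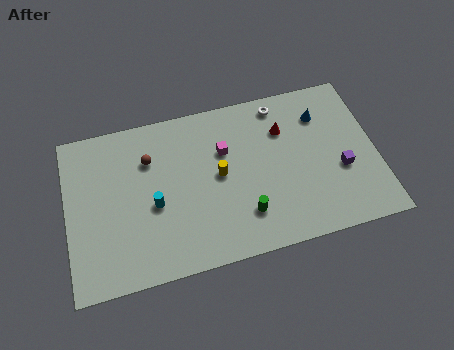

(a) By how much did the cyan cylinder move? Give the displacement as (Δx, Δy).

(3.4, -0.9)

The cyan cylinder was at about (1.3, 5.1) and moved to about (4.7, 4.2).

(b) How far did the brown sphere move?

2.4

The brown sphere was near (4.4, 4.6) before and (4.6, 7.0) after, so it travelled √(0.2² + 2.4²) ≈ 2.4 units.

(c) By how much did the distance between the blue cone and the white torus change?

-2.1

Before: roughly 4.6 units apart; after: 2.5. That's 2.1 units closer together.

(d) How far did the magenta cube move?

3.4

The magenta cube was near (6.1, 8.7) before and (8.7, 6.5) after, so it travelled √(2.6² + 2.2²) ≈ 3.4 units.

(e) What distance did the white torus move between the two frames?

3.4

The white torus was near (9.1, 6.6) before and (11.9, 8.6) after, so it travelled √(2.8² + 2.0²) ≈ 3.4 units.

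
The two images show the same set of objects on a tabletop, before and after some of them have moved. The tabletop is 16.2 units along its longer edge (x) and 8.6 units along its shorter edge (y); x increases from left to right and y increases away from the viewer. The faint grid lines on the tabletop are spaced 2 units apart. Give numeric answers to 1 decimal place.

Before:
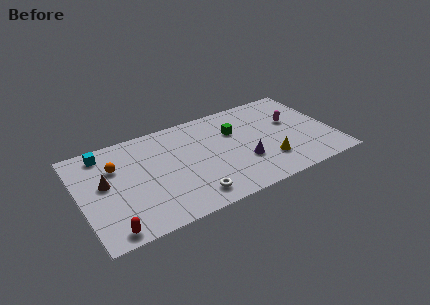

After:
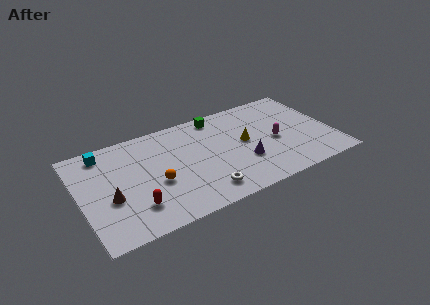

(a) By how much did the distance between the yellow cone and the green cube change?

-0.6

The distance was about 3.9 in the first image and 3.3 in the second, so they moved 0.6 units closer together.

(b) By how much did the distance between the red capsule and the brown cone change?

-2.0

They were about 3.9 units apart before and 1.9 after — 2.0 units closer together.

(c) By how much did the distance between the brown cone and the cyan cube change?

+1.4

The distance was about 2.6 in the first image and 4.0 in the second, so they moved 1.4 units further apart.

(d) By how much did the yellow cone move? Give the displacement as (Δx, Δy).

(-1.2, 2.3)

The yellow cone was at about (11.8, 2.3) and moved to about (10.6, 4.6).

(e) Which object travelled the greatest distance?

the orange sphere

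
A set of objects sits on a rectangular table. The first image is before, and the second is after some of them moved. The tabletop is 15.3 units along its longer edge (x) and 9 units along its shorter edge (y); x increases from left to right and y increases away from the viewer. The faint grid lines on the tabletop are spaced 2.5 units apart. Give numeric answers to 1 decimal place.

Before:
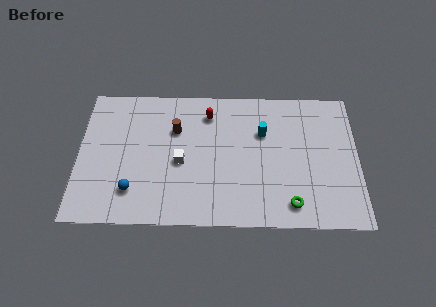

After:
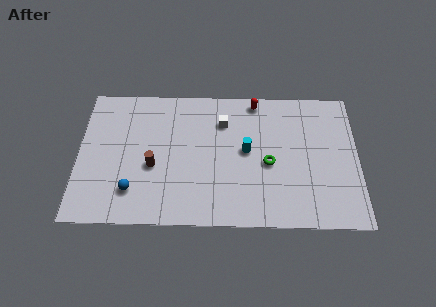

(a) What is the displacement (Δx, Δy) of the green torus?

(-1.2, 2.6)

From the two frames, the green torus sits at roughly (11.6, 1.4) before and (10.4, 4.0) after.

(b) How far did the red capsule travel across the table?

2.8

The red capsule was near (7.1, 7.2) before and (9.7, 8.1) after, so it travelled √(2.6² + 0.9²) ≈ 2.8 units.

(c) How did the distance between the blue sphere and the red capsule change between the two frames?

+2.5

Before: roughly 6.5 units apart; after: 9.0. That's 2.5 units further apart.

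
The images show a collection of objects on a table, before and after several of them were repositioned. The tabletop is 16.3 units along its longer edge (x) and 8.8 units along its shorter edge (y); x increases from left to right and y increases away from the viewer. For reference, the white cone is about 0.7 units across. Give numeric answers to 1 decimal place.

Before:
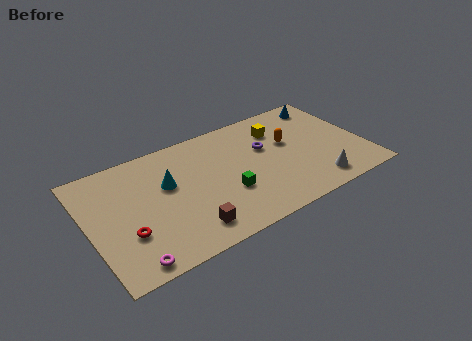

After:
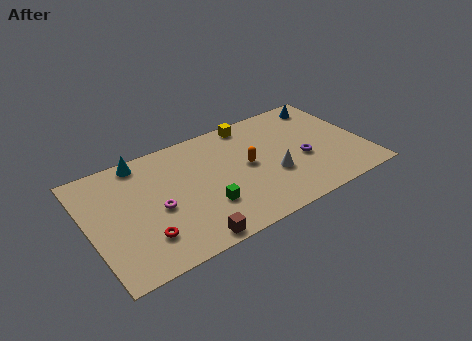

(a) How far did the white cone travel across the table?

2.9

The white cone moved from about (13.0, 1.4) to (10.7, 3.2), a distance of √(2.3² + 1.8²) ≈ 2.9.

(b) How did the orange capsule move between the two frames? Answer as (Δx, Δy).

(-2.6, -0.7)

The orange capsule started near (12.0, 5.3) and ended near (9.4, 4.6).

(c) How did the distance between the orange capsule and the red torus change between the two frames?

-3.4

Before: roughly 10.3 units apart; after: 6.9. That's 3.4 units closer together.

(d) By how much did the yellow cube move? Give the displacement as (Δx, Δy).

(-1.5, 1.3)

The yellow cube was at about (11.6, 6.6) and moved to about (10.1, 7.9).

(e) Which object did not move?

the blue cone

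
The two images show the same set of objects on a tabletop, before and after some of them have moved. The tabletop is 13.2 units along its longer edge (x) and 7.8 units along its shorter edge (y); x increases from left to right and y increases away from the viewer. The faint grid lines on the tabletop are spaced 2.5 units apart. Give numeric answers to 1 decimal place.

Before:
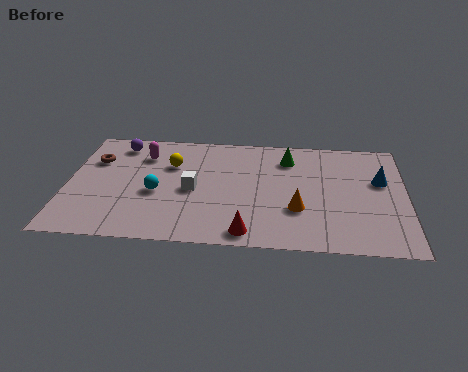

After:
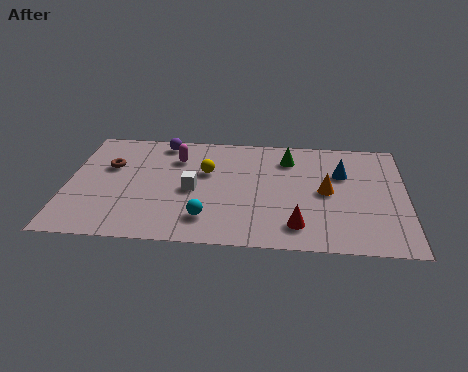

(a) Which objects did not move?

the green cone and the white cube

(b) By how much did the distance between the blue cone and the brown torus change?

-2.1

They were about 11.2 units apart before and 9.1 after — 2.1 units closer together.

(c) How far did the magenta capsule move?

1.3

The magenta capsule was near (2.9, 5.9) before and (4.2, 5.8) after, so it travelled √(1.3² + 0.1²) ≈ 1.3 units.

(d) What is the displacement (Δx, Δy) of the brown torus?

(0.6, -0.4)

The brown torus was at about (1.0, 5.4) and moved to about (1.6, 5.0).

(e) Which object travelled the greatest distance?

the cyan sphere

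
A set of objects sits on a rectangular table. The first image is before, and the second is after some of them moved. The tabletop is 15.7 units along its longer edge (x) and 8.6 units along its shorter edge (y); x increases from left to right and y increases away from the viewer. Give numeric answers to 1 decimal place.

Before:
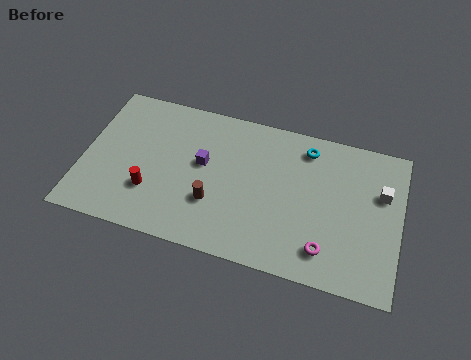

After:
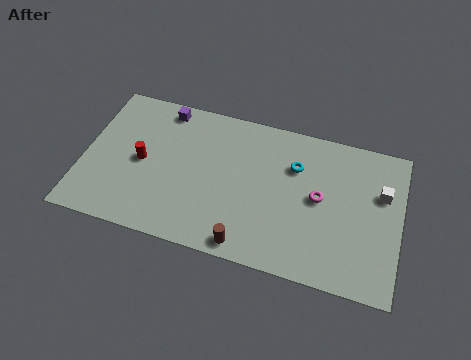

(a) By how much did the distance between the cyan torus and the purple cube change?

+1.4

The distance was about 5.5 in the first image and 6.9 in the second, so they moved 1.4 units further apart.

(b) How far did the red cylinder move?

1.7

From (3.5, 2.6) to (2.9, 4.2), the red cylinder covered √(0.6² + 1.6²) ≈ 1.7 units.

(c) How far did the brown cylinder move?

2.6

The brown cylinder was near (6.6, 2.8) before and (8.4, 0.9) after, so it travelled √(1.8² + 1.9²) ≈ 2.6 units.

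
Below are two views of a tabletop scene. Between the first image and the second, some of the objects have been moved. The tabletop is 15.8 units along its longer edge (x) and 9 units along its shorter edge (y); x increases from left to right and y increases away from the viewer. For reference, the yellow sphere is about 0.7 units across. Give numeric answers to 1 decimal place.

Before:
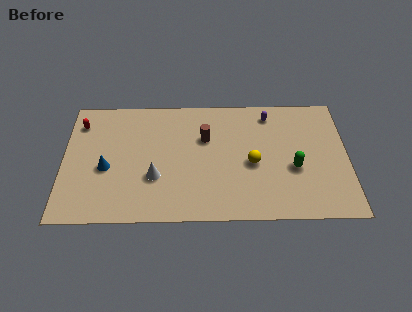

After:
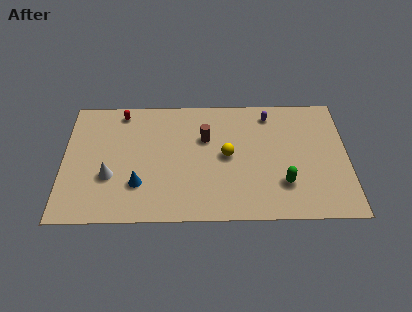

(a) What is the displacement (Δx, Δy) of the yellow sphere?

(-1.4, 0.6)

The yellow sphere was at about (10.5, 4.0) and moved to about (9.1, 4.6).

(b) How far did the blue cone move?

2.2

From (2.4, 3.8) to (4.2, 2.6), the blue cone covered √(1.8² + 1.2²) ≈ 2.2 units.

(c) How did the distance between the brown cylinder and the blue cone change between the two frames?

-0.9

They were about 5.9 units apart before and 5.0 after — 0.9 units closer together.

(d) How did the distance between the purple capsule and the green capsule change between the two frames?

+0.9

The distance was about 4.2 in the first image and 5.1 in the second, so they moved 0.9 units further apart.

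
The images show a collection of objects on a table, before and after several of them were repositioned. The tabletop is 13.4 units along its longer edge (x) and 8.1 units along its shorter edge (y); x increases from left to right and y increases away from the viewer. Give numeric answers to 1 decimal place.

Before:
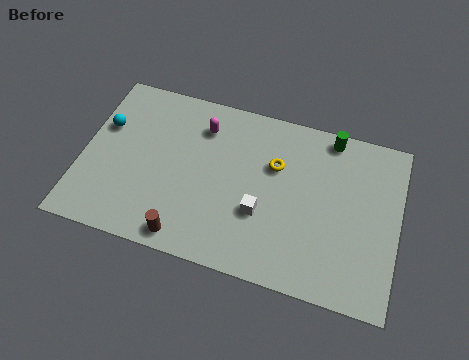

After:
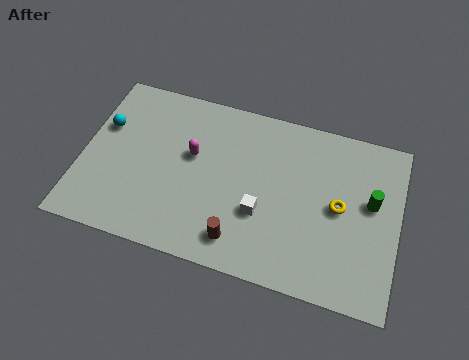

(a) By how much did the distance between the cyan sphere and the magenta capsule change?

-0.4

Before: roughly 4.2 units apart; after: 3.8. That's 0.4 units closer together.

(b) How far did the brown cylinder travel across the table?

2.3

The brown cylinder moved from about (4.7, 0.9) to (6.9, 1.4), a distance of √(2.2² + 0.5²) ≈ 2.3.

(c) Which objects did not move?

the cyan sphere and the white cube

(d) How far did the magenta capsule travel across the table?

1.5

The magenta capsule moved from about (4.9, 6.3) to (4.6, 4.8), a distance of √(0.3² + 1.5²) ≈ 1.5.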